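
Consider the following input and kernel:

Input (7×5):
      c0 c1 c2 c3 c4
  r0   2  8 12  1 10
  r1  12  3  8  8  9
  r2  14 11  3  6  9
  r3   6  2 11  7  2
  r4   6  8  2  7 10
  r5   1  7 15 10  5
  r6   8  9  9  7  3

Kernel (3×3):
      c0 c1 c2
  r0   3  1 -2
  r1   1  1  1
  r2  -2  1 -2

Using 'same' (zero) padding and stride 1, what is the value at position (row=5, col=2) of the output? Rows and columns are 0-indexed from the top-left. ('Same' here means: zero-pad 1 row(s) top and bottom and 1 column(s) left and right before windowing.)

21

The receptive field on the zero-padded input at this output position is [8 2 7 / 7 15 10 / 9 9 7]. Elementwise product with the kernel and sum: 8·3 + 2·1 + 7·-2 + 7·1 + 15·1 + 10·1 + 9·-2 + 9·1 + 7·-2.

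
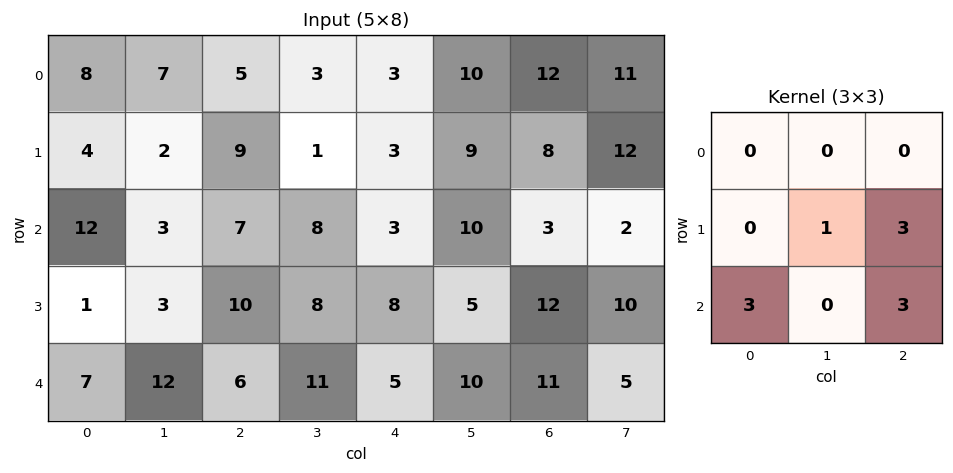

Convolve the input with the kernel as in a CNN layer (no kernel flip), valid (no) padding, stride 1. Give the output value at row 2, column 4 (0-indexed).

The receptive field on the input at this output position is [3 10 3 / 8 5 12 / 5 10 11]. Elementwise product with the kernel and sum: 5·1 + 12·3 + 5·3 + 11·3.

89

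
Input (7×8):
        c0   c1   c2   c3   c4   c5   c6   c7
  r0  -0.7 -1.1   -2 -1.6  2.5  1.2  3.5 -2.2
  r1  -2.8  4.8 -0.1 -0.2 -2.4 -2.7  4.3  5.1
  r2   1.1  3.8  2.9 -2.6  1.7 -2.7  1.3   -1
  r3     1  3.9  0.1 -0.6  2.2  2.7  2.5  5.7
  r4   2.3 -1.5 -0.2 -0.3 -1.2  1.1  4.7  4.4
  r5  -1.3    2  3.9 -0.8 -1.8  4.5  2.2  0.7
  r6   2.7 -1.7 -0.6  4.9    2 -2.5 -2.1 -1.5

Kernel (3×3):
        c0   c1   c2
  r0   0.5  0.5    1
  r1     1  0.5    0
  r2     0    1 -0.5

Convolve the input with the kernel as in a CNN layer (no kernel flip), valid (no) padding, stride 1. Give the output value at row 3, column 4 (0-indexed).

The receptive field on the input at this output position is [2.2 2.7 2.5 / -1.2 1.1 4.7 / -1.8 4.5 2.2]. Elementwise product with the kernel and sum: 2.2·0.5 + 2.7·0.5 + 2.5·1 + -1.2·1 + 1.1·0.5 + 4.5·1 + 2.2·-0.5.

7.7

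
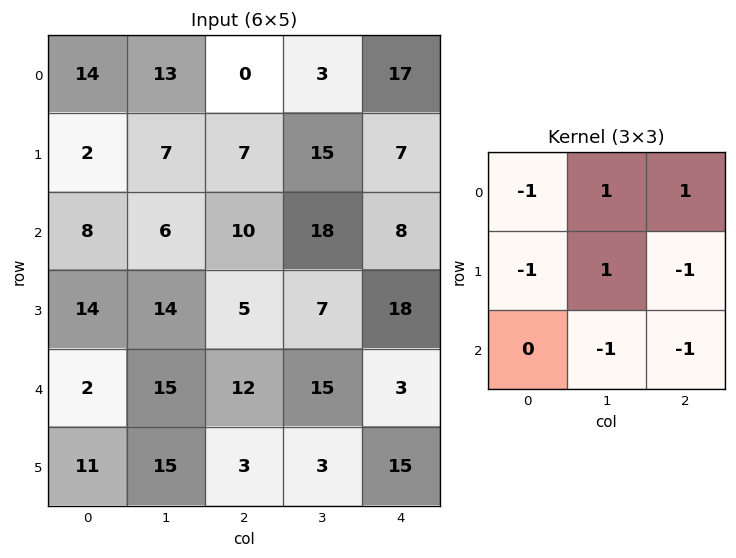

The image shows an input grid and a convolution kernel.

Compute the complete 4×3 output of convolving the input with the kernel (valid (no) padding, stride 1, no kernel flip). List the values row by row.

-19 -53 -5
-19 -11 -10
-24 -21 -18
-12 -26 2

Output[0,0]: The receptive field on the input at this output position is [14 13 0 / 2 7 7 / 8 6 10]. Elementwise product with the kernel and sum: 14·-1 + 13·1 + 0·1 + 2·-1 + 7·1 + 7·-1 + 6·-1 + 10·-1.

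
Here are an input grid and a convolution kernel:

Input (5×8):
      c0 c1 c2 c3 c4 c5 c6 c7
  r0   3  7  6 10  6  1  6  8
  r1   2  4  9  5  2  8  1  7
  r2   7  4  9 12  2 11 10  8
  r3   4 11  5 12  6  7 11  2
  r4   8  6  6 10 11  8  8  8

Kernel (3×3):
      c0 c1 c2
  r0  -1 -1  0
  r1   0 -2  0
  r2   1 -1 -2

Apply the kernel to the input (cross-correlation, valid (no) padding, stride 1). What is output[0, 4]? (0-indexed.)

-52

The receptive field on the input at this output position is [6 1 6 / 2 8 1 / 2 11 10]. Elementwise product with the kernel and sum: 6·-1 + 1·-1 + 8·-2 + 2·1 + 11·-1 + 10·-2.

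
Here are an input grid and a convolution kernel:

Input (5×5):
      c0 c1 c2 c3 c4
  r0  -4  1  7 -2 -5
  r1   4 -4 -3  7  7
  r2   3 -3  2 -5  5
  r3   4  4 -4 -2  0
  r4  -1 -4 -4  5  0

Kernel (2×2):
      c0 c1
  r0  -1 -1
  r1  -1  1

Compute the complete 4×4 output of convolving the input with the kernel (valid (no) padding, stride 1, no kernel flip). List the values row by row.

Output[0,0]: The receptive field on the input at this output position is [-4 1 / 4 -4]. Elementwise product with the kernel and sum: -4·-1 + 1·-1 + 4·-1 + -4·1.
Output[0,1]: The receptive field on the input at this output position is [1 7 / -4 -3]. Elementwise product with the kernel and sum: 1·-1 + 7·-1 + -4·-1 + -3·1.

-5 -7 5 7
-6 12 -11 -4
0 -7 5 2
-11 0 15 -3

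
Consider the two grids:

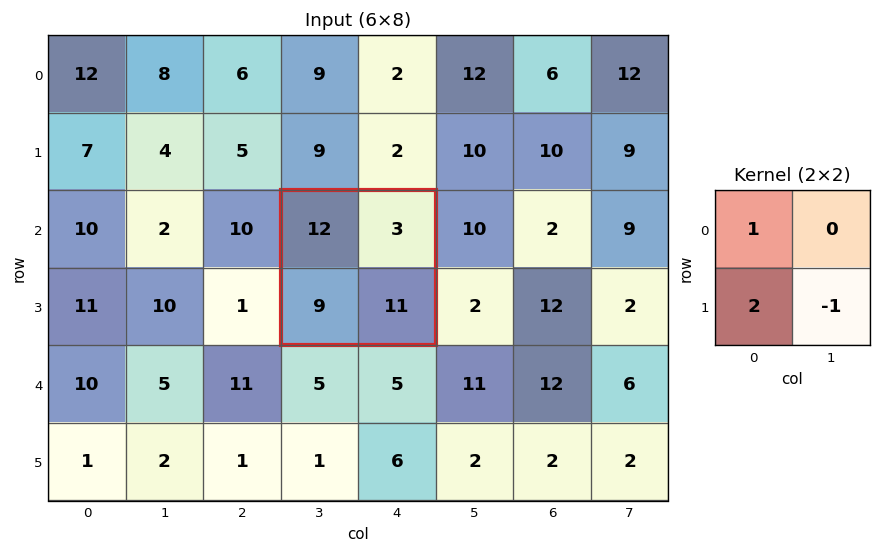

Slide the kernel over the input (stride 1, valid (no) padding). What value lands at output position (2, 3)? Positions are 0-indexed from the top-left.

19

The receptive field on the input at this output position is [12 3 / 9 11]. Elementwise product with the kernel and sum: 12·1 + 9·2 + 11·-1.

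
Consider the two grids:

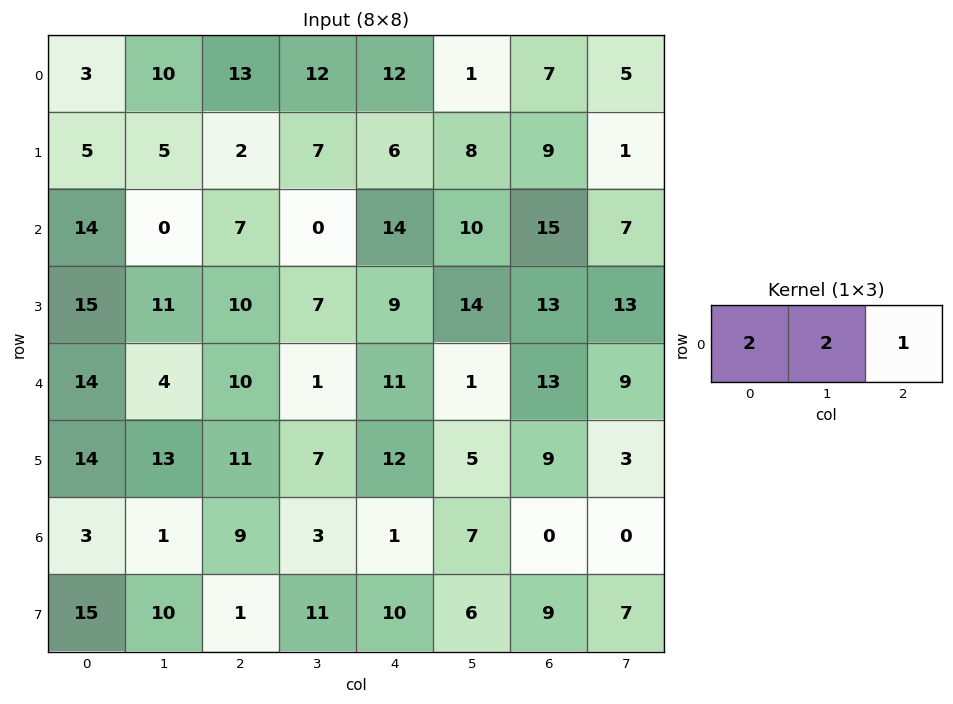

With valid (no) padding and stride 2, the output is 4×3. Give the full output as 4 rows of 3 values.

39 62 33
35 28 63
46 33 37
17 25 16

Output[0,0]: The receptive field on the input at this output position is [3 10 13]. Elementwise product with the kernel and sum: 3·2 + 10·2 + 13·1.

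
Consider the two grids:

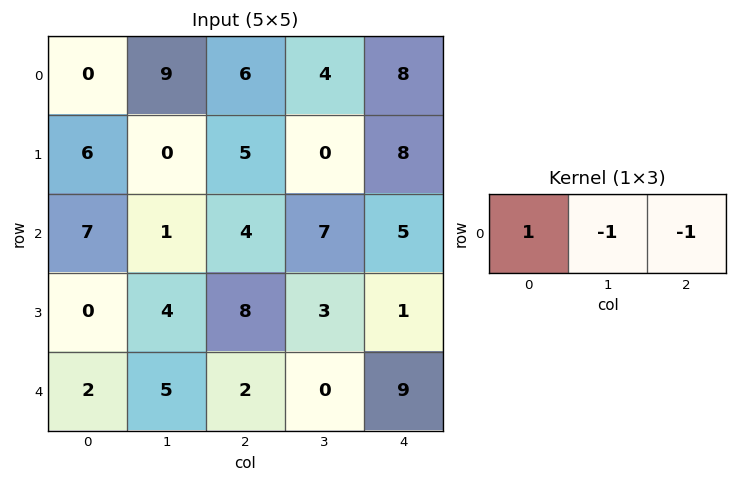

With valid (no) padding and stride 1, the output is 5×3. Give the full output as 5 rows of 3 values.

-15 -1 -6
1 -5 -3
2 -10 -8
-12 -7 4
-5 3 -7

Output[0,0]: The receptive field on the input at this output position is [0 9 6]. Elementwise product with the kernel and sum: 0·1 + 9·-1 + 6·-1.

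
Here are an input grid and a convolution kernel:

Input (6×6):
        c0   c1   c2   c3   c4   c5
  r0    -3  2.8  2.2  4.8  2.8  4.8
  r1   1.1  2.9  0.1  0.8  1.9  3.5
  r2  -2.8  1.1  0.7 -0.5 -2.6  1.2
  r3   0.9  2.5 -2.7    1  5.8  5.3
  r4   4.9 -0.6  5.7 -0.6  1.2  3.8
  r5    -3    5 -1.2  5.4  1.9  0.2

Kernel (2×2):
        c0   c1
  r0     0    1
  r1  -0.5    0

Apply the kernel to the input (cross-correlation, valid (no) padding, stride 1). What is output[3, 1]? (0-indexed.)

-2.4

The receptive field on the input at this output position is [2.5 -2.7 / -0.6 5.7]. Elementwise product with the kernel and sum: -2.7·1 + -0.6·-0.5.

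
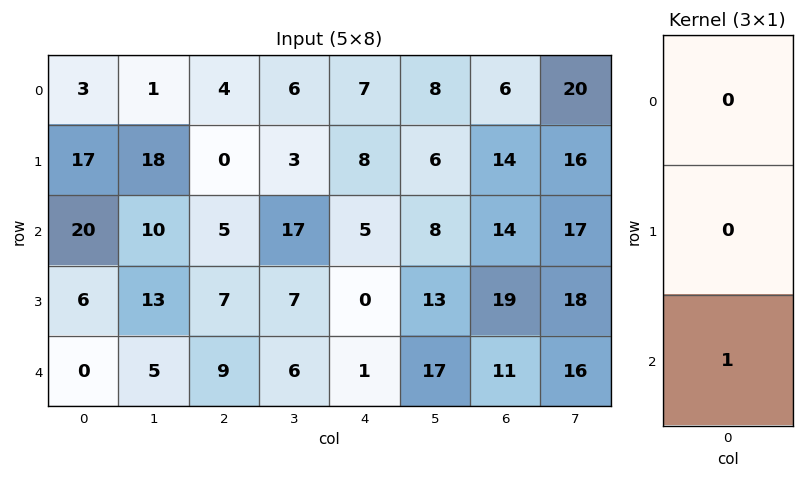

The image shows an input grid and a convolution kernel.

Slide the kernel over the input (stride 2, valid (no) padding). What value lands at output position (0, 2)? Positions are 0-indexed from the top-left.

The receptive field on the input at this output position is [7 / 8 / 5]. Elementwise product with the kernel and sum: 5·1.

5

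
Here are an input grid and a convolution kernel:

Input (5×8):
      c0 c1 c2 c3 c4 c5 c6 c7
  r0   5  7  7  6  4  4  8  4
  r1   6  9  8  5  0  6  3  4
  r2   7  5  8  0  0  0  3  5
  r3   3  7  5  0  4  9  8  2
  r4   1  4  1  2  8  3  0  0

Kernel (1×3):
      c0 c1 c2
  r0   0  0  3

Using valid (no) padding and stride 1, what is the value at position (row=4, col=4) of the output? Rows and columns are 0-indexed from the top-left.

0

The receptive field on the input at this output position is [8 3 0]. Elementwise product with the kernel and sum: 0·3.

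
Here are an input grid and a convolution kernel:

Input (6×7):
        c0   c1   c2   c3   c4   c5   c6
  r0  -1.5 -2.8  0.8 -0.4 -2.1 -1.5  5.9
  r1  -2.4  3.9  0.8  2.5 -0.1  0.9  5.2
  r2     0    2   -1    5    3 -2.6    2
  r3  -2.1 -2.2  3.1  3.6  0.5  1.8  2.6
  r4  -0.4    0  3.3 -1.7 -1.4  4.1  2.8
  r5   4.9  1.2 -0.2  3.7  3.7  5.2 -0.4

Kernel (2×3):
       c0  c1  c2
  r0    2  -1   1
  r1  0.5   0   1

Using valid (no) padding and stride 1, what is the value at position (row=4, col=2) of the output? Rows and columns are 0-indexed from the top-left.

The receptive field on the input at this output position is [3.3 -1.7 -1.4 / -0.2 3.7 3.7]. Elementwise product with the kernel and sum: 3.3·2 + -1.7·-1 + -1.4·1 + -0.2·0.5 + 3.7·1.

10.5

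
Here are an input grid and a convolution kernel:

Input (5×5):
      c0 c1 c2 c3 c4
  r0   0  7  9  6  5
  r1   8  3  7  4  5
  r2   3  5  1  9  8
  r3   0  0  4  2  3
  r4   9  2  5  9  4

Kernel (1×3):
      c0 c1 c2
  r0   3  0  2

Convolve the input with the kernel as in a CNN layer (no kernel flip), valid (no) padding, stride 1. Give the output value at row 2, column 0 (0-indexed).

11

The receptive field on the input at this output position is [3 5 1]. Elementwise product with the kernel and sum: 3·3 + 1·2.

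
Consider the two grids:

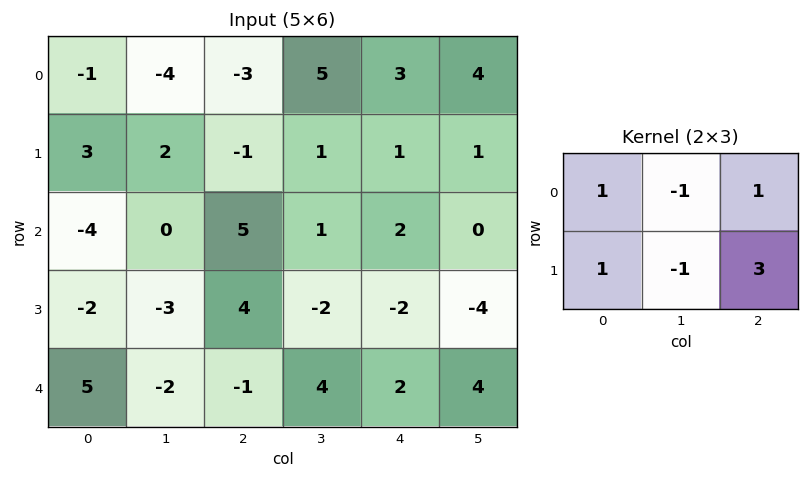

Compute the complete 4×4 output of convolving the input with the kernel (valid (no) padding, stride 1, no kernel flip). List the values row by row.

Output[0,0]: The receptive field on the input at this output position is [-1 -4 -3 / 3 2 -1]. Elementwise product with the kernel and sum: -1·1 + -4·-1 + -3·1 + 3·1 + 2·-1 + -1·3.
Output[0,1]: The receptive field on the input at this output position is [-4 -3 5 / 2 -1 1]. Elementwise product with the kernel and sum: -4·1 + -3·-1 + 5·1 + 2·1 + -1·-1 + 1·3.

-2 10 -4 9
11 2 9 0
14 -17 6 -13
9 2 5 10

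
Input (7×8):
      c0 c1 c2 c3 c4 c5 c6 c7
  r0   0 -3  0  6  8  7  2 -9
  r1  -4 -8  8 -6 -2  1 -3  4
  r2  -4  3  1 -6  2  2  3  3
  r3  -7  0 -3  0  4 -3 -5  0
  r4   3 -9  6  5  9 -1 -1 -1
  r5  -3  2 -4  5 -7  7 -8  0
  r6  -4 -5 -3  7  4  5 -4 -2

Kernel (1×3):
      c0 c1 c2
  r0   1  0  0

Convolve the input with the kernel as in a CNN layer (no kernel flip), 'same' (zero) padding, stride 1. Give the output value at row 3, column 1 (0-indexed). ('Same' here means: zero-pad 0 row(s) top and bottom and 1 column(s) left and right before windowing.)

The receptive field on the zero-padded input at this output position is [-7 0 -3]. Elementwise product with the kernel and sum: -7·1.

-7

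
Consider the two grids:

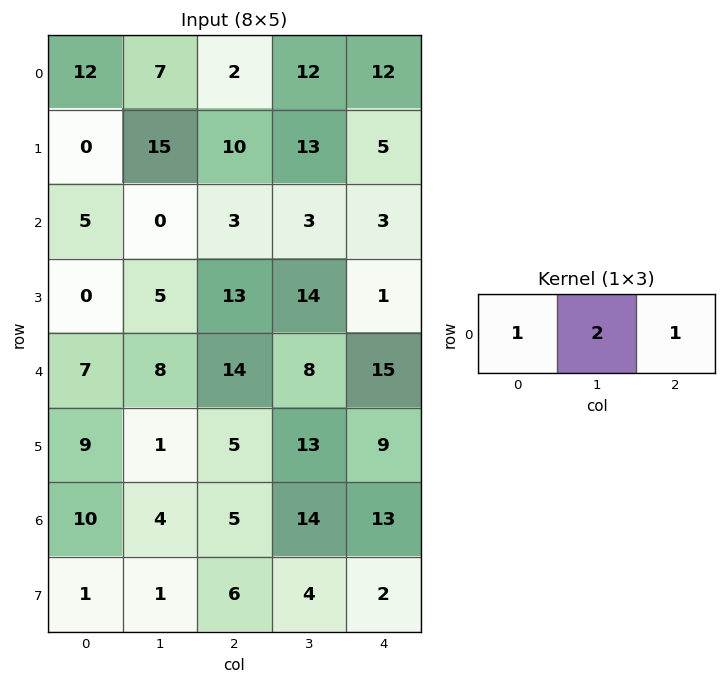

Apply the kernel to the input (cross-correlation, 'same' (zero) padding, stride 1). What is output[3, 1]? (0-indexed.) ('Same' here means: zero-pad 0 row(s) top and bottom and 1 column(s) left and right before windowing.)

23

The receptive field on the zero-padded input at this output position is [0 5 13]. Elementwise product with the kernel and sum: 0·1 + 5·2 + 13·1.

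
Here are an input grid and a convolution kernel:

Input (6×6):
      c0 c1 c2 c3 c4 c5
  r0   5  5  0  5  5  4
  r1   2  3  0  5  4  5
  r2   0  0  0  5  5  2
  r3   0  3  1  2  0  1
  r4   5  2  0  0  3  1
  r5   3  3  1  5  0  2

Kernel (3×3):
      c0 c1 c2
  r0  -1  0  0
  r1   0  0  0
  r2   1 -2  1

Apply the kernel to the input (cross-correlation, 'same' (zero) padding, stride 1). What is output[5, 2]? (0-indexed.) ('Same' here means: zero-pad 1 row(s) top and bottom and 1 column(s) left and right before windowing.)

-2

The receptive field on the zero-padded input at this output position is [2 0 0 / 3 1 5 / 0 0 0]. Elementwise product with the kernel and sum: 2·-1 + 0·1 + 0·-2 + 0·1.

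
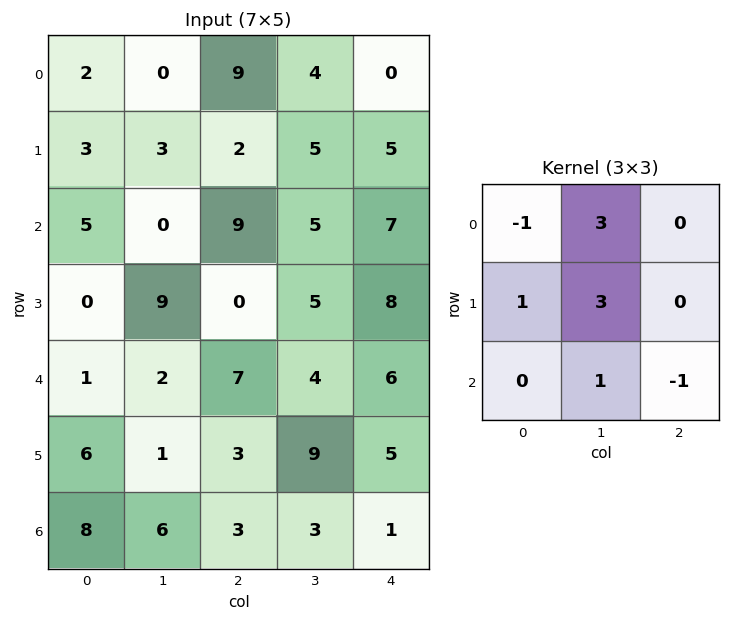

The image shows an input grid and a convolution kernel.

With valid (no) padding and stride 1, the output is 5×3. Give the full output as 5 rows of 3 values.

Output[0,0]: The receptive field on the input at this output position is [2 0 9 / 3 3 2 / 5 0 9]. Elementwise product with the kernel and sum: 2·-1 + 0·3 + 3·1 + 3·3 + 0·1 + 9·-1.

1 40 18
20 25 34
17 39 19
32 8 38
17 29 37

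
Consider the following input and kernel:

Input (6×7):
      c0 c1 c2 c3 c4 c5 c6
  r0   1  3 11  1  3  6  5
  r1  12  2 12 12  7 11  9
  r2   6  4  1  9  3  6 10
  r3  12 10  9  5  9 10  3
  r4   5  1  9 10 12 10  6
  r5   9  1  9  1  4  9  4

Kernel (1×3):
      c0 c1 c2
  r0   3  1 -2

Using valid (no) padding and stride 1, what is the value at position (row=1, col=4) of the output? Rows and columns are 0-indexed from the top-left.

14

The receptive field on the input at this output position is [7 11 9]. Elementwise product with the kernel and sum: 7·3 + 11·1 + 9·-2.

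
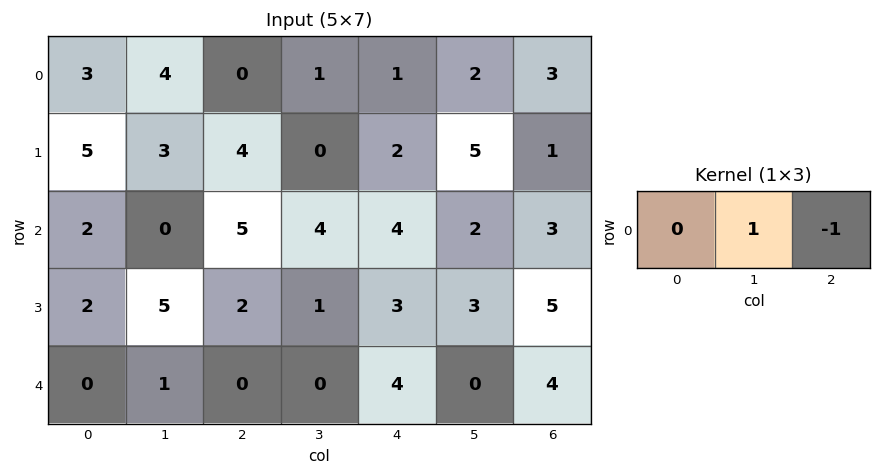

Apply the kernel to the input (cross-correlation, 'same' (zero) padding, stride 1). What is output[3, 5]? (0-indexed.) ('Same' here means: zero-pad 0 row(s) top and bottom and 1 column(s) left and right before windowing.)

The receptive field on the zero-padded input at this output position is [3 3 5]. Elementwise product with the kernel and sum: 3·1 + 5·-1.

-2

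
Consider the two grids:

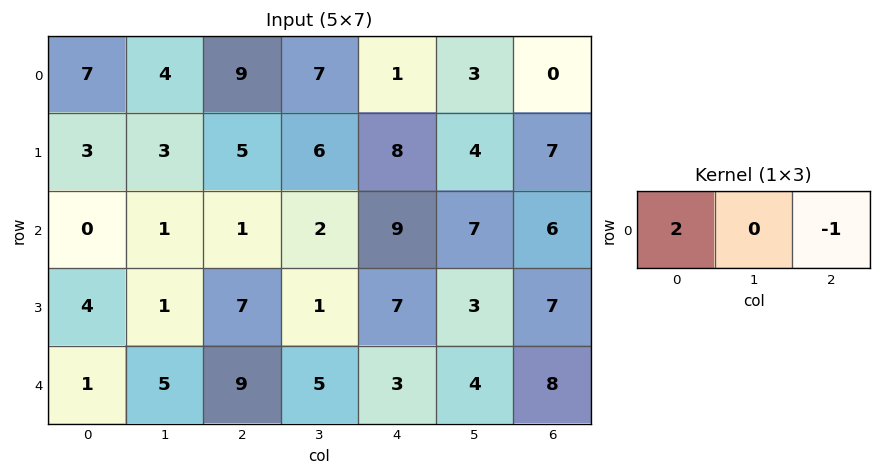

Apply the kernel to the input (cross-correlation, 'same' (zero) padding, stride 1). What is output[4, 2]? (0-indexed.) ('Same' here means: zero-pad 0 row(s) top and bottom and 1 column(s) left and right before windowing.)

The receptive field on the zero-padded input at this output position is [5 9 5]. Elementwise product with the kernel and sum: 5·2 + 5·-1.

5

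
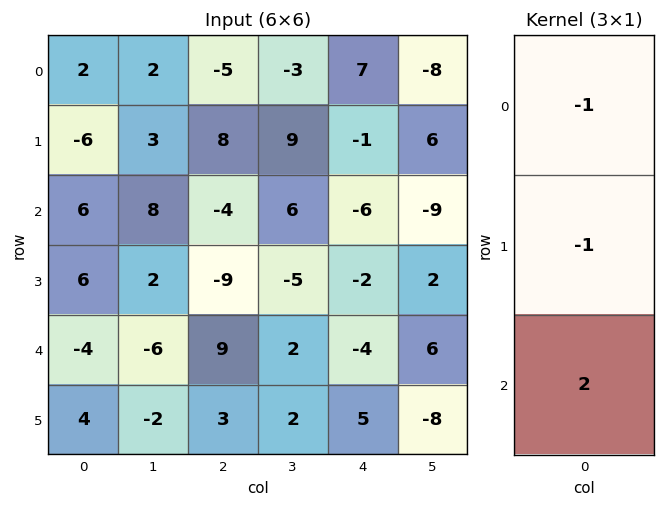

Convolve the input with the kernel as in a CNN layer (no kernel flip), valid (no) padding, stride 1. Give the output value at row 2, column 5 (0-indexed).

The receptive field on the input at this output position is [-9 / 2 / 6]. Elementwise product with the kernel and sum: -9·-1 + 2·-1 + 6·2.

19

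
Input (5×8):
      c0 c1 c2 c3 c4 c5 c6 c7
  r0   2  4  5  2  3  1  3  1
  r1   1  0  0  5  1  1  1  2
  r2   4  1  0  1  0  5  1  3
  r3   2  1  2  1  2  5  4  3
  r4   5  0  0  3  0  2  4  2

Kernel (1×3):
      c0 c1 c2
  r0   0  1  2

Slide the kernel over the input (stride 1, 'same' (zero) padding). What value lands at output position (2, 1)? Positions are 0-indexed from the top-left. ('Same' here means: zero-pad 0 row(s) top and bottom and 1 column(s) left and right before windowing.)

The receptive field on the zero-padded input at this output position is [4 1 0]. Elementwise product with the kernel and sum: 1·1 + 0·2.

1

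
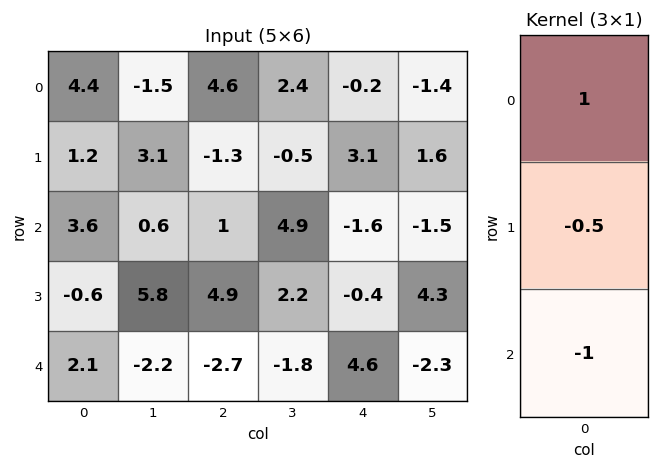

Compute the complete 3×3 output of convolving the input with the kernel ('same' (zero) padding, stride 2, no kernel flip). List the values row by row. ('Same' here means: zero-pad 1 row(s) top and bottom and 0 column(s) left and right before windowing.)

-3.4 -1 -3
-0 -6.7 4.3
-1.65 6.25 -2.7

Output[0,0]: The receptive field on the zero-padded input at this output position is [0 / 4.4 / 1.2]. Elementwise product with the kernel and sum: 0·1 + 4.4·-0.5 + 1.2·-1.
Output[0,1]: The receptive field on the zero-padded input at this output position is [0 / 4.6 / -1.3]. Elementwise product with the kernel and sum: 0·1 + 4.6·-0.5 + -1.3·-1.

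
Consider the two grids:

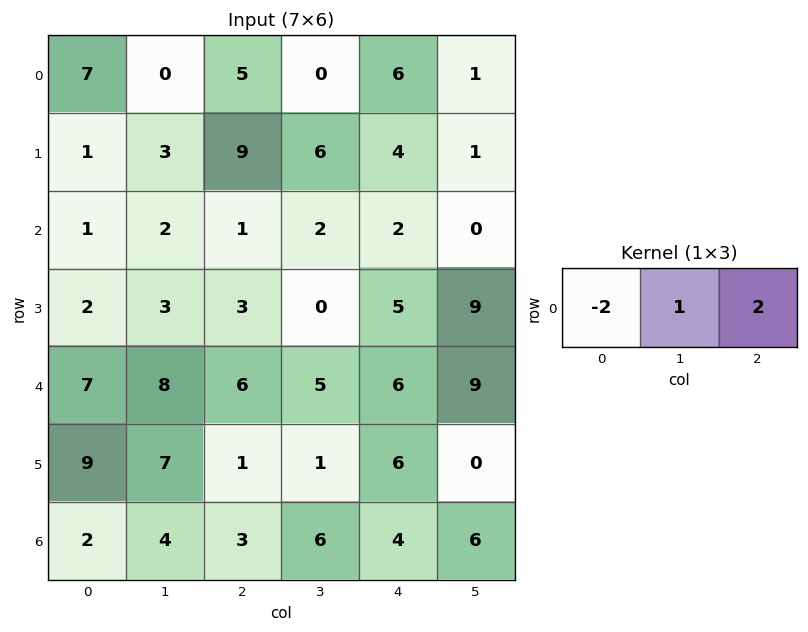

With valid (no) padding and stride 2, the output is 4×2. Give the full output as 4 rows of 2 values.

Output[0,0]: The receptive field on the input at this output position is [7 0 5]. Elementwise product with the kernel and sum: 7·-2 + 0·1 + 5·2.

-4 2
2 4
6 5
6 8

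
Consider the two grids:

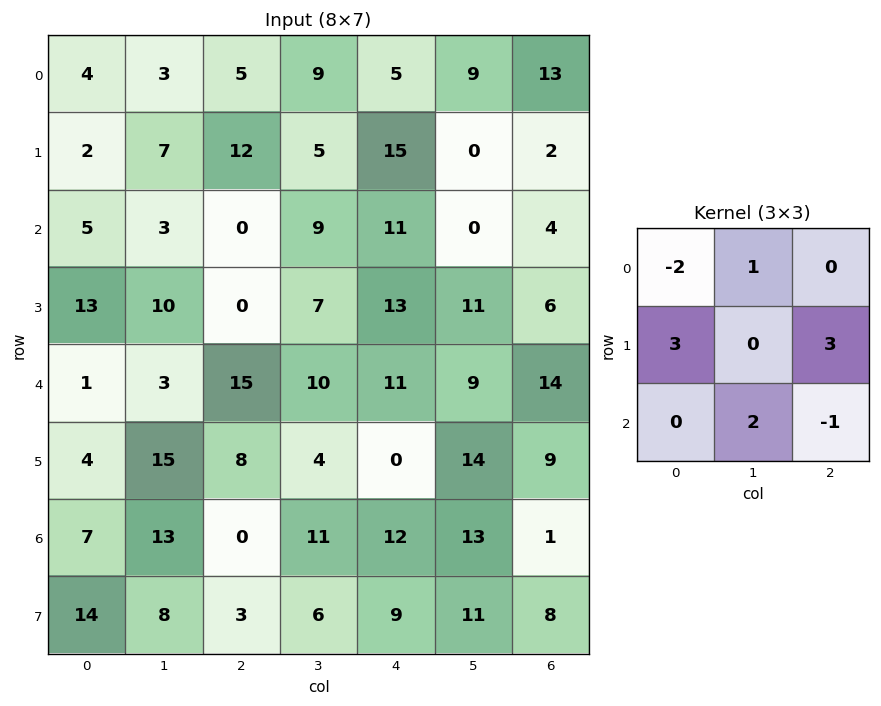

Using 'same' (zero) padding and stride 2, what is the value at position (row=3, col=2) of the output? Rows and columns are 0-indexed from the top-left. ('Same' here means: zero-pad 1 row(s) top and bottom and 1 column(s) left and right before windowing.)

The receptive field on the zero-padded input at this output position is [4 0 14 / 11 12 13 / 6 9 11]. Elementwise product with the kernel and sum: 4·-2 + 0·1 + 11·3 + 13·3 + 9·2 + 11·-1.

71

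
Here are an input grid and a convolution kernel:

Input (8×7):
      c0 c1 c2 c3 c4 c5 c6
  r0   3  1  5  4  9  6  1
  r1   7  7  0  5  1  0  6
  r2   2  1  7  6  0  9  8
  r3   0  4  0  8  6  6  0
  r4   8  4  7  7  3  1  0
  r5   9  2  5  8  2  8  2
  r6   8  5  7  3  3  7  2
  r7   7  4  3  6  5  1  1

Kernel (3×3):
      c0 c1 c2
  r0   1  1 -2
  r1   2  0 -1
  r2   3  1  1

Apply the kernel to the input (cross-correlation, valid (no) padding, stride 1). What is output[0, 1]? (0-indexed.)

23

The receptive field on the input at this output position is [1 5 4 / 7 0 5 / 1 7 6]. Elementwise product with the kernel and sum: 1·1 + 5·1 + 4·-2 + 7·2 + 5·-1 + 1·3 + 7·1 + 6·1.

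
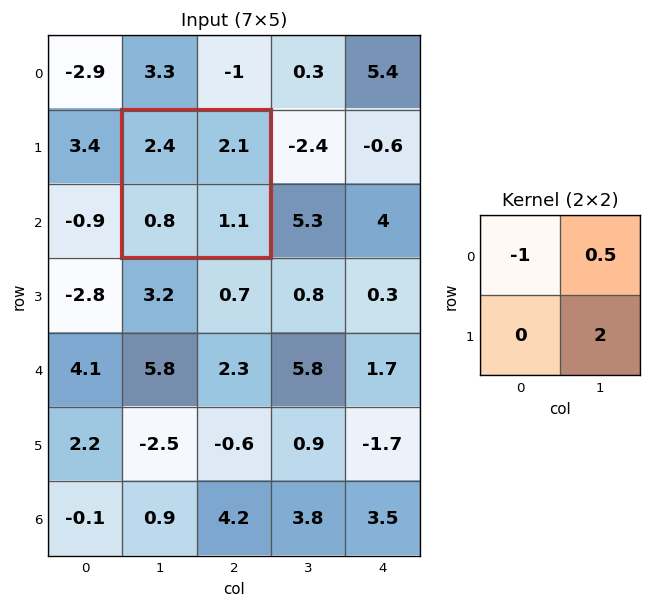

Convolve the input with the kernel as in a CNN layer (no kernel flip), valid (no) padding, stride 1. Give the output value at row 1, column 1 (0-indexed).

The receptive field on the input at this output position is [2.4 2.1 / 0.8 1.1]. Elementwise product with the kernel and sum: 2.4·-1 + 2.1·0.5 + 1.1·2.

0.85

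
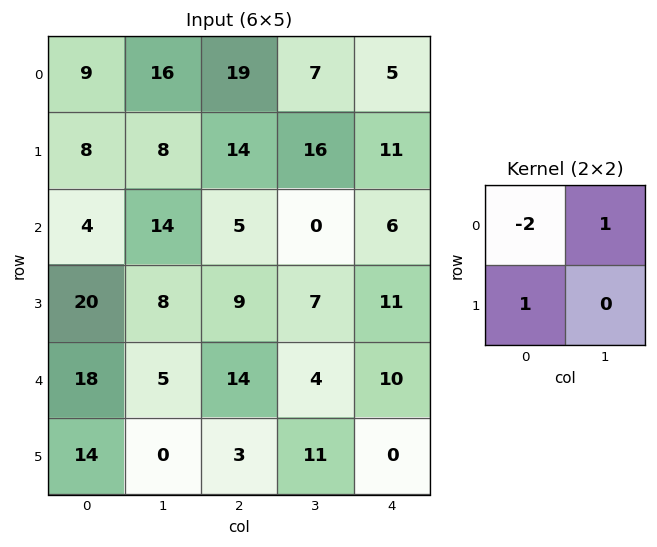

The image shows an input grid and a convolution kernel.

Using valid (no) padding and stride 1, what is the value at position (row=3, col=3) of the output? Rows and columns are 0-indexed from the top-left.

1

The receptive field on the input at this output position is [7 11 / 4 10]. Elementwise product with the kernel and sum: 7·-2 + 11·1 + 4·1.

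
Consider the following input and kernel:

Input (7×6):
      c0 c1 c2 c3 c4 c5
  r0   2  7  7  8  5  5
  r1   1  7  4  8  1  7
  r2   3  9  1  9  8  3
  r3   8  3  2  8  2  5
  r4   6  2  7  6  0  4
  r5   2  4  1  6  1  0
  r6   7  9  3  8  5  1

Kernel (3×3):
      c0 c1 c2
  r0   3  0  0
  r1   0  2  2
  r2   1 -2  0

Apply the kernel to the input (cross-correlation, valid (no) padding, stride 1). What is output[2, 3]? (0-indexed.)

47

The receptive field on the input at this output position is [9 8 3 / 8 2 5 / 6 0 4]. Elementwise product with the kernel and sum: 9·3 + 2·2 + 5·2 + 6·1 + 0·-2.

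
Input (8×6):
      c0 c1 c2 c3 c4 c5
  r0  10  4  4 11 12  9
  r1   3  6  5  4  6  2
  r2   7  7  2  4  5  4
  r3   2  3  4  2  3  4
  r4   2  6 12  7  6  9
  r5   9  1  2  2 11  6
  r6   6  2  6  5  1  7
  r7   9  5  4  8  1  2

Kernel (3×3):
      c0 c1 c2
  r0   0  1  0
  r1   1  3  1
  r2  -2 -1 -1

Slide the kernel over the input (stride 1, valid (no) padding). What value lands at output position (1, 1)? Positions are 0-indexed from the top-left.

10

The receptive field on the input at this output position is [6 5 4 / 7 2 4 / 3 4 2]. Elementwise product with the kernel and sum: 5·1 + 7·1 + 2·3 + 4·1 + 3·-2 + 4·-1 + 2·-1.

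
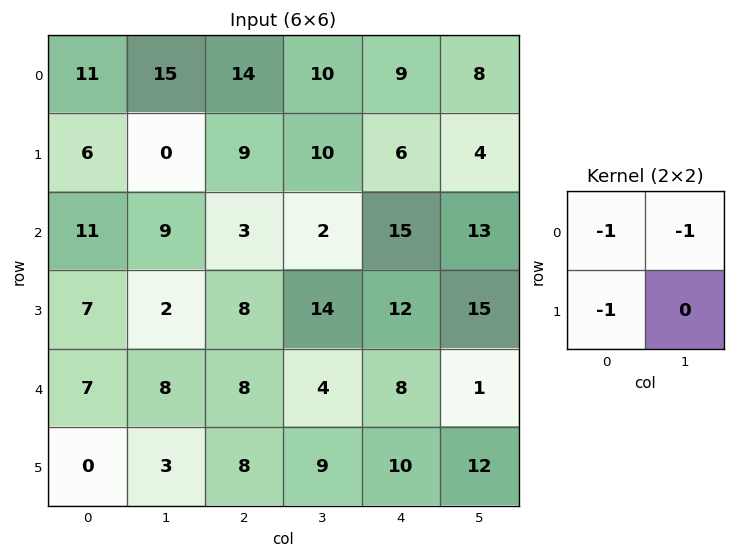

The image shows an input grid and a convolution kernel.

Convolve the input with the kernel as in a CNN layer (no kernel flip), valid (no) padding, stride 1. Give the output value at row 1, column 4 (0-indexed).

The receptive field on the input at this output position is [6 4 / 15 13]. Elementwise product with the kernel and sum: 6·-1 + 4·-1 + 15·-1.

-25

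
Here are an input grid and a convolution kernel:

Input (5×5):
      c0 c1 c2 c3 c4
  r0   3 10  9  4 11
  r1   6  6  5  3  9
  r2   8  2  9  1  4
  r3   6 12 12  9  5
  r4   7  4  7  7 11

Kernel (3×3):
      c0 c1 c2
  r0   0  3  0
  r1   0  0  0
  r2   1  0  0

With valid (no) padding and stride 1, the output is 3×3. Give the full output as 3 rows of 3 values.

38 29 21
24 27 21
13 31 10

Output[0,0]: The receptive field on the input at this output position is [3 10 9 / 6 6 5 / 8 2 9]. Elementwise product with the kernel and sum: 10·3 + 8·1.
Output[0,1]: The receptive field on the input at this output position is [10 9 4 / 6 5 3 / 2 9 1]. Elementwise product with the kernel and sum: 9·3 + 2·1.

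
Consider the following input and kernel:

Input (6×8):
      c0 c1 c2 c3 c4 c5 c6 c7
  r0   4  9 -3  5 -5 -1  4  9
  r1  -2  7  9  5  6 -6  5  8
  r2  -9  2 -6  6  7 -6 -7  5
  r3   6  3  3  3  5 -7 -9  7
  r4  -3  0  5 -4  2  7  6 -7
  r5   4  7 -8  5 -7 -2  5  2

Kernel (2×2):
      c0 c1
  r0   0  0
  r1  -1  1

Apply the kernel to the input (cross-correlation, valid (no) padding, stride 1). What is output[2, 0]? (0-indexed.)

The receptive field on the input at this output position is [-9 2 / 6 3]. Elementwise product with the kernel and sum: 6·-1 + 3·1.

-3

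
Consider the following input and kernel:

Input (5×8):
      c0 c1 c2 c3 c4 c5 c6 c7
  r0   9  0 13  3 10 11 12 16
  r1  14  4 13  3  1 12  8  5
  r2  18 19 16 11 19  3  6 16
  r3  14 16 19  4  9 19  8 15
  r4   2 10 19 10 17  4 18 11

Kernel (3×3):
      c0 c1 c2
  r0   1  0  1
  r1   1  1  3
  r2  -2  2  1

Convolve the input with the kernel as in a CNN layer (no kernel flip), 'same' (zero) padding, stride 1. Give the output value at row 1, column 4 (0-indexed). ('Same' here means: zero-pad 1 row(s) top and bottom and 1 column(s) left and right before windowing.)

The receptive field on the zero-padded input at this output position is [3 10 11 / 3 1 12 / 11 19 3]. Elementwise product with the kernel and sum: 3·1 + 11·1 + 3·1 + 1·1 + 12·3 + 11·-2 + 19·2 + 3·1.

73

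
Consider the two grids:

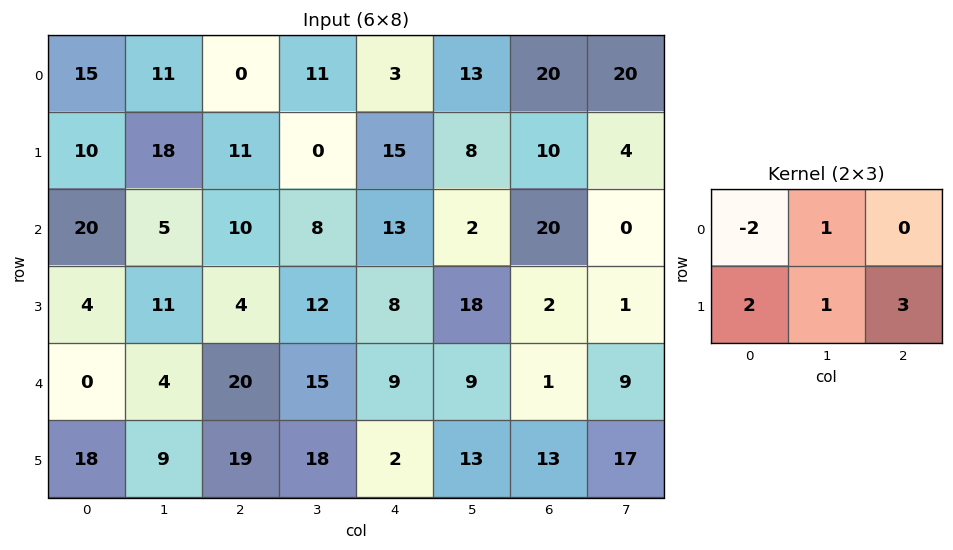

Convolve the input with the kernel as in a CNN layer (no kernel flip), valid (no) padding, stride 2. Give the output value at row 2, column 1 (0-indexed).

37

The receptive field on the input at this output position is [20 15 9 / 19 18 2]. Elementwise product with the kernel and sum: 20·-2 + 15·1 + 19·2 + 18·1 + 2·3.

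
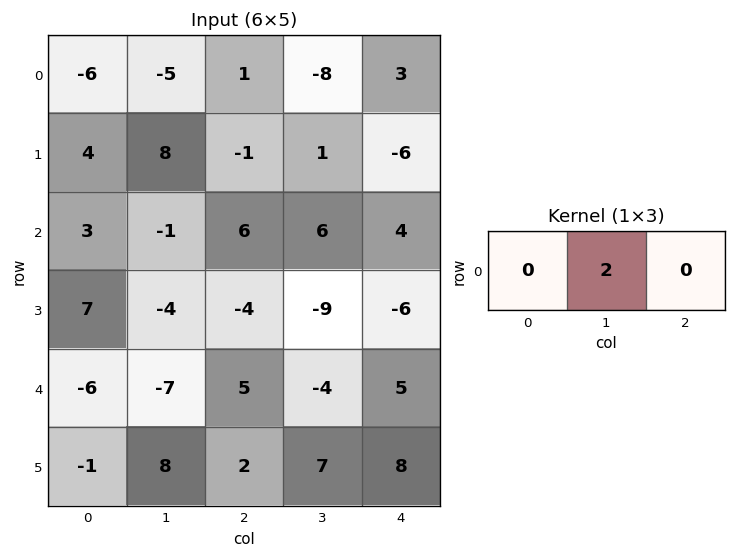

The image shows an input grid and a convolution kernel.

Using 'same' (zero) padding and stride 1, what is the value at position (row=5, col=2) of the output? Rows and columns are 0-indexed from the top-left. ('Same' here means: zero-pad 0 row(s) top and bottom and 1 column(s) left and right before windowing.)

The receptive field on the zero-padded input at this output position is [8 2 7]. Elementwise product with the kernel and sum: 2·2.

4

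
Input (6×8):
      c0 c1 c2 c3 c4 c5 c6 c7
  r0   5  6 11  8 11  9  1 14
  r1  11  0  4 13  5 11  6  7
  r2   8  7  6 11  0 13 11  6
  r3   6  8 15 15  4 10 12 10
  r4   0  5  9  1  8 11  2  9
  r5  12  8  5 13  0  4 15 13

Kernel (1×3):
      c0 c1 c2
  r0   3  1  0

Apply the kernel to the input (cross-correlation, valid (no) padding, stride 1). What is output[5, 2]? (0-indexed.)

The receptive field on the input at this output position is [5 13 0]. Elementwise product with the kernel and sum: 5·3 + 13·1.

28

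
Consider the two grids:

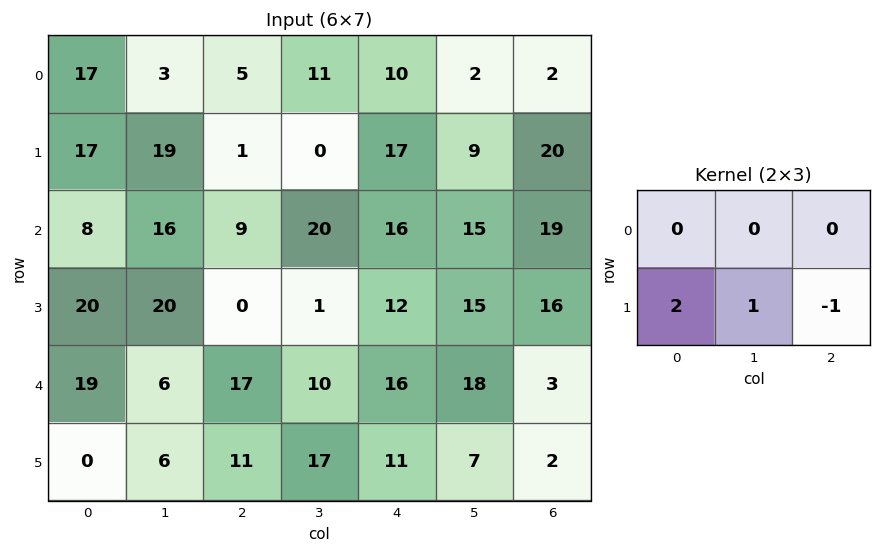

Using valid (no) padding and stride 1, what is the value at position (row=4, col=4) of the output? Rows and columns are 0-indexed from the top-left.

The receptive field on the input at this output position is [16 18 3 / 11 7 2]. Elementwise product with the kernel and sum: 11·2 + 7·1 + 2·-1.

27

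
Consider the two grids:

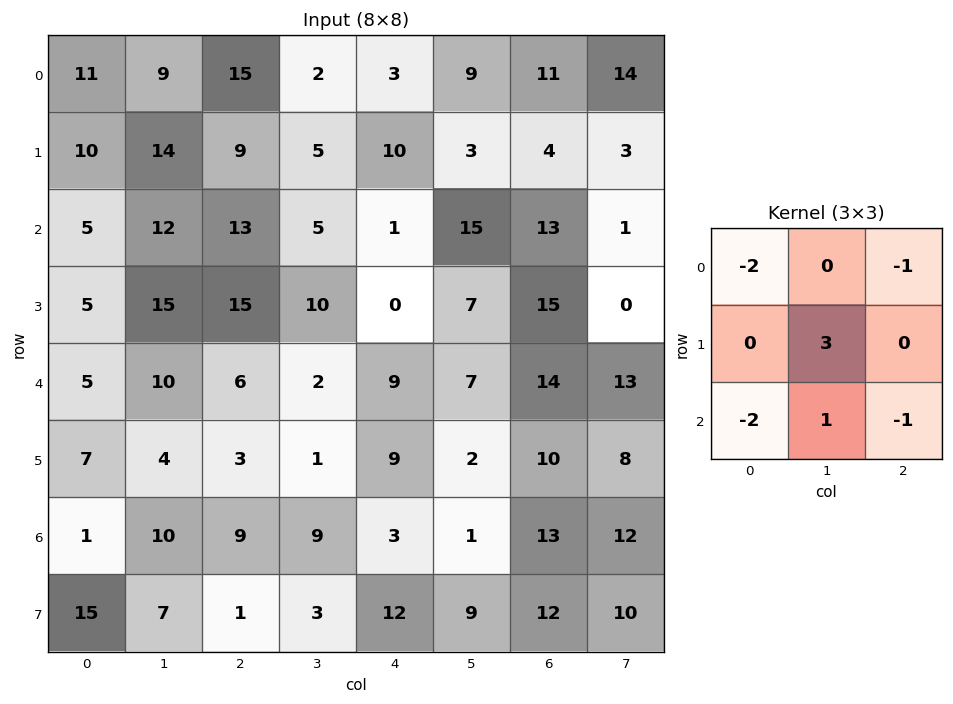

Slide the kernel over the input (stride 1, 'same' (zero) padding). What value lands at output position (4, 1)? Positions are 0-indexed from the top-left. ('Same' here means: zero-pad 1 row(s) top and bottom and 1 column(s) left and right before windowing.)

-8

The receptive field on the zero-padded input at this output position is [5 15 15 / 5 10 6 / 7 4 3]. Elementwise product with the kernel and sum: 5·-2 + 15·-1 + 10·3 + 7·-2 + 4·1 + 3·-1.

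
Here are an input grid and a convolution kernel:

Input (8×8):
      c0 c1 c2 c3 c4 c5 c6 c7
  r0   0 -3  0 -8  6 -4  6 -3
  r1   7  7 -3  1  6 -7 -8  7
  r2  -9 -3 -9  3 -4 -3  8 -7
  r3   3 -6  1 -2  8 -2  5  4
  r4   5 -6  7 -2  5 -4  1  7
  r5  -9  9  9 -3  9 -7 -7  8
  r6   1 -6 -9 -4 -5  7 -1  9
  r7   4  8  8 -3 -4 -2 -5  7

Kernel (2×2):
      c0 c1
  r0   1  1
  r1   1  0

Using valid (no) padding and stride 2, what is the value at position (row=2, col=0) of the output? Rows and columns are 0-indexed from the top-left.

-10

The receptive field on the input at this output position is [5 -6 / -9 9]. Elementwise product with the kernel and sum: 5·1 + -6·1 + -9·1.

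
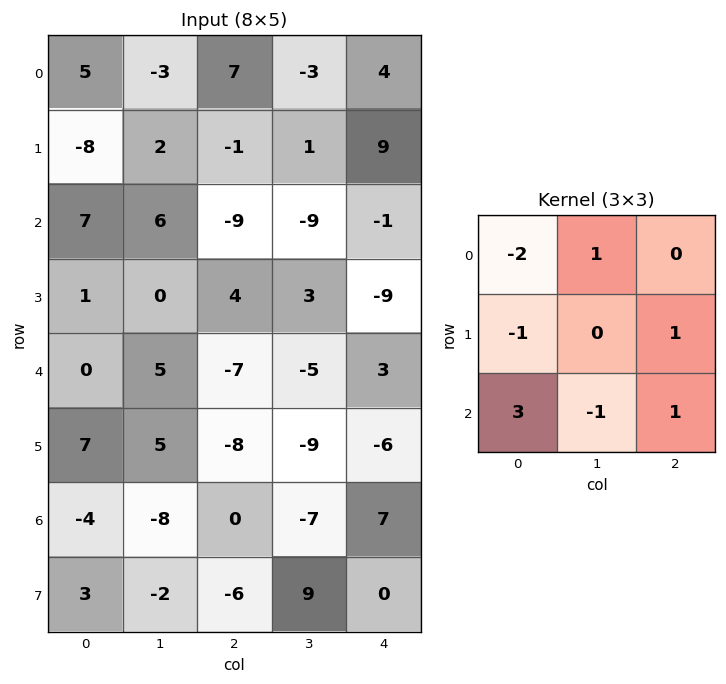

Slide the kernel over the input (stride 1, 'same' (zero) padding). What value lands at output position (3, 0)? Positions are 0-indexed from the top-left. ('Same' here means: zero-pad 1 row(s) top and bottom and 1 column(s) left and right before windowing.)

The receptive field on the zero-padded input at this output position is [0 7 6 / 0 1 0 / 0 0 5]. Elementwise product with the kernel and sum: 0·-2 + 7·1 + 0·-1 + 0·1 + 0·3 + 0·-1 + 5·1.

12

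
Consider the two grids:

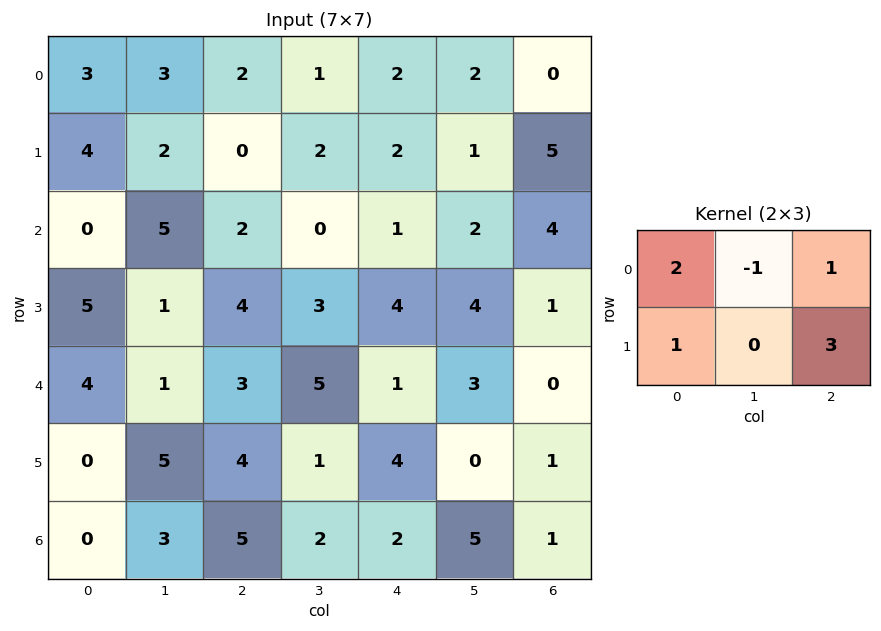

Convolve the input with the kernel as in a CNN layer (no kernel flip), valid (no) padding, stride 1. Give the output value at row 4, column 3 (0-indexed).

The receptive field on the input at this output position is [5 1 3 / 1 4 0]. Elementwise product with the kernel and sum: 5·2 + 1·-1 + 3·1 + 1·1 + 0·3.

13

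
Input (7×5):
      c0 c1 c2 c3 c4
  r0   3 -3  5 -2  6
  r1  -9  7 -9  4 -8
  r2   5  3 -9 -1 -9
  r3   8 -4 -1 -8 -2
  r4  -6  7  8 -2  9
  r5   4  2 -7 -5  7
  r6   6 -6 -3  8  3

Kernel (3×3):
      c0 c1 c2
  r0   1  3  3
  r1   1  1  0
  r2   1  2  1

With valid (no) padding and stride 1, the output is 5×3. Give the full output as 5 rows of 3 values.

9 -12 -8
-8 -28 -50
7 -11 -35
-5 -33 -35
36 16 33

Output[0,0]: The receptive field on the input at this output position is [3 -3 5 / -9 7 -9 / 5 3 -9]. Elementwise product with the kernel and sum: 3·1 + -3·3 + 5·3 + -9·1 + 7·1 + 5·1 + 3·2 + -9·1.
Output[0,1]: The receptive field on the input at this output position is [-3 5 -2 / 7 -9 4 / 3 -9 -1]. Elementwise product with the kernel and sum: -3·1 + 5·3 + -2·3 + 7·1 + -9·1 + 3·1 + -9·2 + -1·1.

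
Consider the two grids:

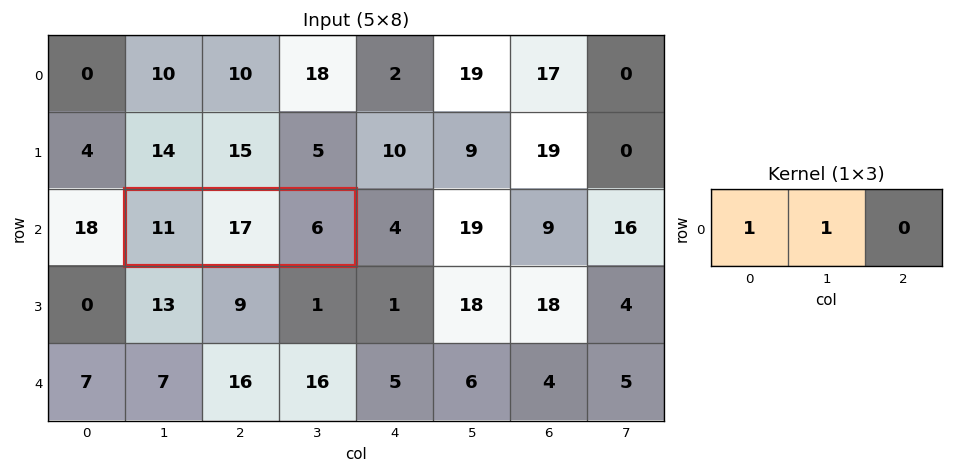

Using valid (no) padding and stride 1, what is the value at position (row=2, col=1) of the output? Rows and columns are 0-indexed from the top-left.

28

The receptive field on the input at this output position is [11 17 6]. Elementwise product with the kernel and sum: 11·1 + 17·1.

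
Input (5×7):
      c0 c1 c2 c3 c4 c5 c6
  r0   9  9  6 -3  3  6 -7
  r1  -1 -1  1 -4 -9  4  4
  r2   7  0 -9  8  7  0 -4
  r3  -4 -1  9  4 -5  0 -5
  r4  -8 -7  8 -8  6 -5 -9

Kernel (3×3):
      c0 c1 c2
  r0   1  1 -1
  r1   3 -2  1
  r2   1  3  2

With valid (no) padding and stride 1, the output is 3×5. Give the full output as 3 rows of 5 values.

1 -2 31 33 -16
20 64 -19 -18 -7
2 -33 2 37 -36

Output[0,0]: The receptive field on the input at this output position is [9 9 6 / -1 -1 1 / 7 0 -9]. Elementwise product with the kernel and sum: 9·1 + 9·1 + 6·-1 + -1·3 + -1·-2 + 1·1 + 7·1 + 0·3 + -9·2.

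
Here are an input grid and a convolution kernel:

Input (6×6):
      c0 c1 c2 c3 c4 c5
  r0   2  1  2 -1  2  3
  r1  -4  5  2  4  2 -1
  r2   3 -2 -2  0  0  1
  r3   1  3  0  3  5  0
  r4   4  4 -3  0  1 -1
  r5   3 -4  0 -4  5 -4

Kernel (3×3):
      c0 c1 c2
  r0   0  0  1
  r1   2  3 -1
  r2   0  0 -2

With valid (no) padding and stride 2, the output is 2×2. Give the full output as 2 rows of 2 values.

11 16
15 2

Output[0,0]: The receptive field on the input at this output position is [2 1 2 / -4 5 2 / 3 -2 -2]. Elementwise product with the kernel and sum: 2·1 + -4·2 + 5·3 + 2·-1 + -2·-2.
Output[0,1]: The receptive field on the input at this output position is [2 -1 2 / 2 4 2 / -2 0 0]. Elementwise product with the kernel and sum: 2·1 + 2·2 + 4·3 + 2·-1 + 0·-2.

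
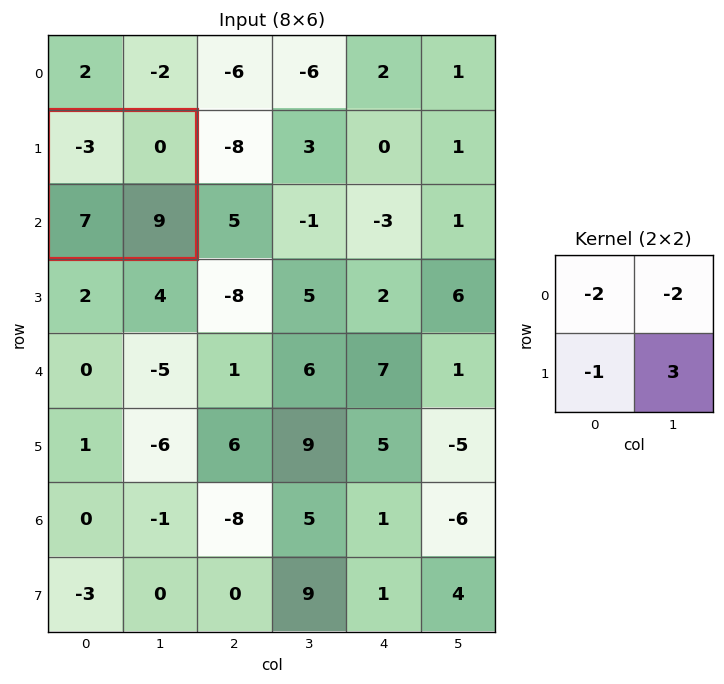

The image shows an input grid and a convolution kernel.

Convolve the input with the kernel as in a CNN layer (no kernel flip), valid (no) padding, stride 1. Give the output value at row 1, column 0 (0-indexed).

The receptive field on the input at this output position is [-3 0 / 7 9]. Elementwise product with the kernel and sum: -3·-2 + 0·-2 + 7·-1 + 9·3.

26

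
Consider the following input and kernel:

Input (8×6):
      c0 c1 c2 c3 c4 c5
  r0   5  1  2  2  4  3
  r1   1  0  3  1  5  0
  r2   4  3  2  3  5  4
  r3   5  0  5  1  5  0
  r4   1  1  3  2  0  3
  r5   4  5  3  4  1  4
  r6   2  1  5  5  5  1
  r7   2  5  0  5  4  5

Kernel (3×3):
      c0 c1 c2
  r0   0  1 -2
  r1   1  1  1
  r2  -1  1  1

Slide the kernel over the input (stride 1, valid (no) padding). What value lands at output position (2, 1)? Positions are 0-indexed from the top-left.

6

The receptive field on the input at this output position is [3 2 3 / 0 5 1 / 1 3 2]. Elementwise product with the kernel and sum: 2·1 + 3·-2 + 0·1 + 5·1 + 1·1 + 1·-1 + 3·1 + 2·1.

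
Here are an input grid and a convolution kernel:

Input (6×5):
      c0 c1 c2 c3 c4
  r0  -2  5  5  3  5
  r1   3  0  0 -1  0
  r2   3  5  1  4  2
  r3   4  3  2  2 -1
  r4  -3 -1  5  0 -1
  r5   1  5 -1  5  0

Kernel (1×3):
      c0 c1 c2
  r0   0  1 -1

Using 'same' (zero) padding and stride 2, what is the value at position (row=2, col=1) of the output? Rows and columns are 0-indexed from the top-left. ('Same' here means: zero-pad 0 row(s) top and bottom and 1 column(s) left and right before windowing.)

5

The receptive field on the zero-padded input at this output position is [-1 5 0]. Elementwise product with the kernel and sum: 5·1 + 0·-1.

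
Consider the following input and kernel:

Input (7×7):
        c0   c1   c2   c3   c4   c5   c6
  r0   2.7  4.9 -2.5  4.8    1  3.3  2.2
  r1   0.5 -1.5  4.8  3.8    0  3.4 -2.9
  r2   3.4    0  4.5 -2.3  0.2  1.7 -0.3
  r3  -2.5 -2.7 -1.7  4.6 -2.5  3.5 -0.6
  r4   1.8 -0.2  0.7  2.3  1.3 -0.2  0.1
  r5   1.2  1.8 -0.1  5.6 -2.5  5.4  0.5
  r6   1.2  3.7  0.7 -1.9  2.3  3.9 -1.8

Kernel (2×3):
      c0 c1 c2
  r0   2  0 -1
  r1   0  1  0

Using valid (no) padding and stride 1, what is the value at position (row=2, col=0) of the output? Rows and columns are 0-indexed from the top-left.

The receptive field on the input at this output position is [3.4 0 4.5 / -2.5 -2.7 -1.7]. Elementwise product with the kernel and sum: 3.4·2 + 4.5·-1 + -2.7·1.

-0.4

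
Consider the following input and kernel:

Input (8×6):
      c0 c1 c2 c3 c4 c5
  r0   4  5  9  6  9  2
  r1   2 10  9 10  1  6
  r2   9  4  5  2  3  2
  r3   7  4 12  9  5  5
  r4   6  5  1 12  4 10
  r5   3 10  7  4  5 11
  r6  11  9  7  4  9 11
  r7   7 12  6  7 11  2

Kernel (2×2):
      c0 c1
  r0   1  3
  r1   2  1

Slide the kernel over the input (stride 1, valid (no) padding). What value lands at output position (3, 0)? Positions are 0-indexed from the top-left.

36

The receptive field on the input at this output position is [7 4 / 6 5]. Elementwise product with the kernel and sum: 7·1 + 4·3 + 6·2 + 5·1.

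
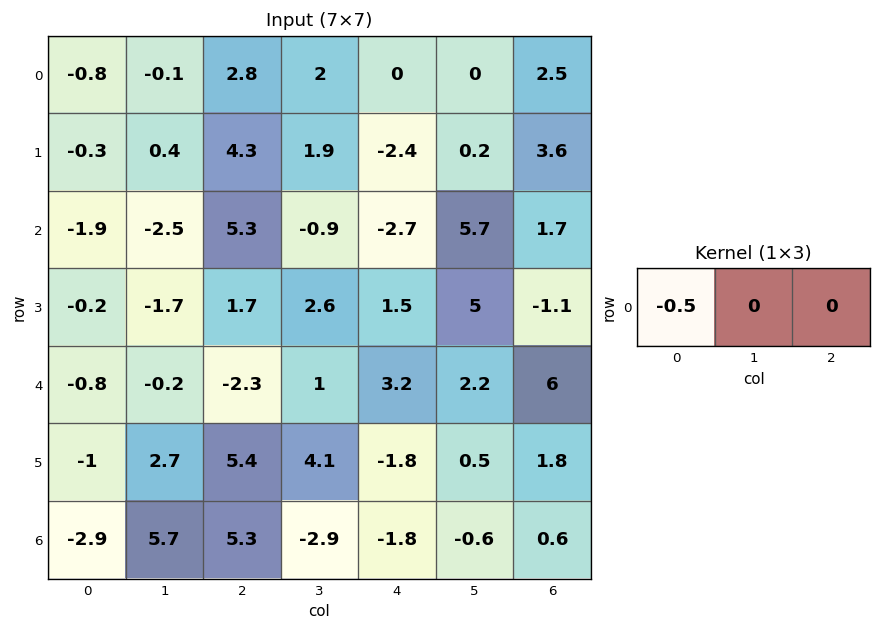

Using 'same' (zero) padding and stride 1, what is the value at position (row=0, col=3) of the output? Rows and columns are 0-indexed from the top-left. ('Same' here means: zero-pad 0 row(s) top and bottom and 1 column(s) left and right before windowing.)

-1.4

The receptive field on the zero-padded input at this output position is [2.8 2 0]. Elementwise product with the kernel and sum: 2.8·-0.5.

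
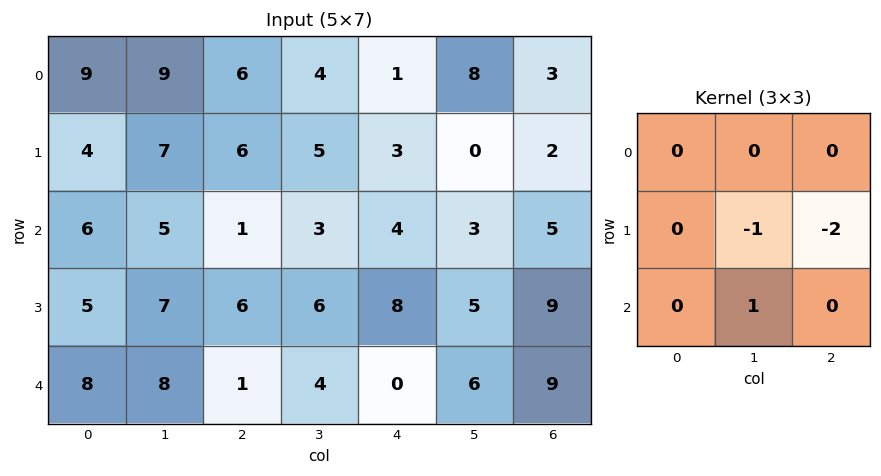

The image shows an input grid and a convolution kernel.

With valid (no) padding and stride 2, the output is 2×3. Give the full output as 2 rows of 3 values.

-14 -8 -1
-11 -18 -17

Output[0,0]: The receptive field on the input at this output position is [9 9 6 / 4 7 6 / 6 5 1]. Elementwise product with the kernel and sum: 7·-1 + 6·-2 + 5·1.
Output[0,1]: The receptive field on the input at this output position is [6 4 1 / 6 5 3 / 1 3 4]. Elementwise product with the kernel and sum: 5·-1 + 3·-2 + 3·1.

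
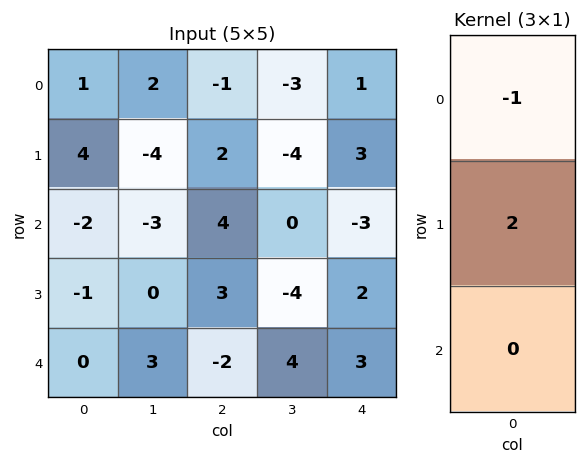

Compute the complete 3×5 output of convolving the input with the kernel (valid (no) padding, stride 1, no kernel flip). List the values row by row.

Output[0,0]: The receptive field on the input at this output position is [1 / 4 / -2]. Elementwise product with the kernel and sum: 1·-1 + 4·2.

7 -10 5 -5 5
-8 -2 6 4 -9
0 3 2 -8 7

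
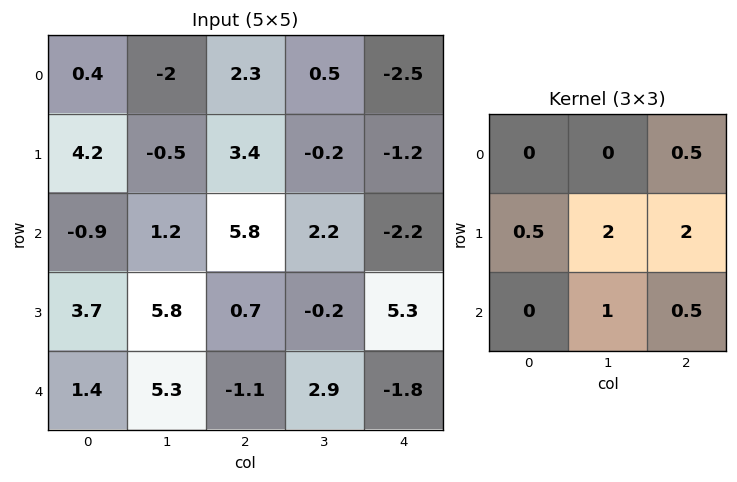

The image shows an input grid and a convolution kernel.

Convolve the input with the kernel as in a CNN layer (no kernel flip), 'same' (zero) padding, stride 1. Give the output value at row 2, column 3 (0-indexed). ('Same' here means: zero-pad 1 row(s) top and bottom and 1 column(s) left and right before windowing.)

4.75

The receptive field on the zero-padded input at this output position is [3.4 -0.2 -1.2 / 5.8 2.2 -2.2 / 0.7 -0.2 5.3]. Elementwise product with the kernel and sum: -1.2·0.5 + 5.8·0.5 + 2.2·2 + -2.2·2 + -0.2·1 + 5.3·0.5.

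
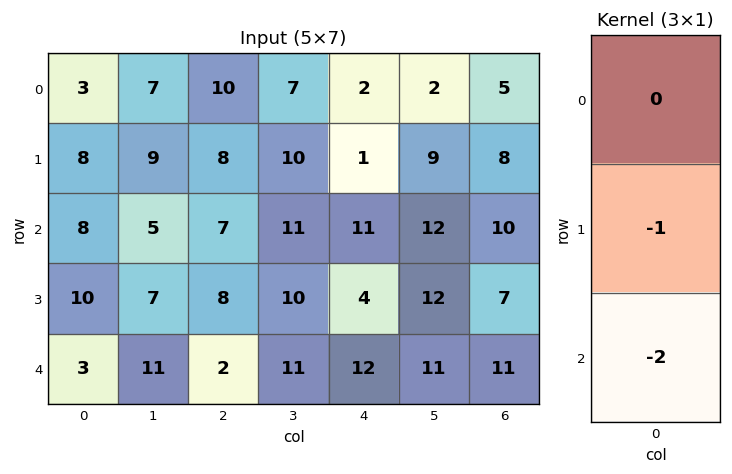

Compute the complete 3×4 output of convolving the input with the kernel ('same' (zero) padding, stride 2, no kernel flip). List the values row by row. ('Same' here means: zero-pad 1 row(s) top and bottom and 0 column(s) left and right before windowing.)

-19 -26 -4 -21
-28 -23 -19 -24
-3 -2 -12 -11

Output[0,0]: The receptive field on the zero-padded input at this output position is [0 / 3 / 8]. Elementwise product with the kernel and sum: 3·-1 + 8·-2.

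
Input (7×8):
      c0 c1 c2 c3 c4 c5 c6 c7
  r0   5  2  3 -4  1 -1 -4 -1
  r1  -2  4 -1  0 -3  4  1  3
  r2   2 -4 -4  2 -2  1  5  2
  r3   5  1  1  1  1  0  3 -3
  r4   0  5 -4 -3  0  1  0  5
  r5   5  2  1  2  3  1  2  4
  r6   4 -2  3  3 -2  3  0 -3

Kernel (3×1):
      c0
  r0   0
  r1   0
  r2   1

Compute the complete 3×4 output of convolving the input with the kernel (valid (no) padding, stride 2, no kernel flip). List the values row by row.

2 -4 -2 5
0 -4 0 0
4 3 -2 0

Output[0,0]: The receptive field on the input at this output position is [5 / -2 / 2]. Elementwise product with the kernel and sum: 2·1.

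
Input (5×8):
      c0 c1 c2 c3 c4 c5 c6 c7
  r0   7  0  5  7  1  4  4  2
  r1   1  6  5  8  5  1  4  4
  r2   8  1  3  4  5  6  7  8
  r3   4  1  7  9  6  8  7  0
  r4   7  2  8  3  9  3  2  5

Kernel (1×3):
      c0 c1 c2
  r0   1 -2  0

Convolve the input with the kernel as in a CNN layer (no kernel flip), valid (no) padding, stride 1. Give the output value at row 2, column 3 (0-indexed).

-6

The receptive field on the input at this output position is [4 5 6]. Elementwise product with the kernel and sum: 4·1 + 5·-2.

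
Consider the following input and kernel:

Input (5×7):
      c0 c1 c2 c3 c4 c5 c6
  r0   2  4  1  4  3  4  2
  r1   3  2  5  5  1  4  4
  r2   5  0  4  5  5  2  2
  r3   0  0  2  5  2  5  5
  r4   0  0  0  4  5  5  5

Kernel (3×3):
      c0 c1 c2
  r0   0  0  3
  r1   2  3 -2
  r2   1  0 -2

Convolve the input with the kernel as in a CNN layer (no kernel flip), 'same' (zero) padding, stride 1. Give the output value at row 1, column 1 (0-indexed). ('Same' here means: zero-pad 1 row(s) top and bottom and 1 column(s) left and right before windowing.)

2

The receptive field on the zero-padded input at this output position is [2 4 1 / 3 2 5 / 5 0 4]. Elementwise product with the kernel and sum: 1·3 + 3·2 + 2·3 + 5·-2 + 5·1 + 4·-2.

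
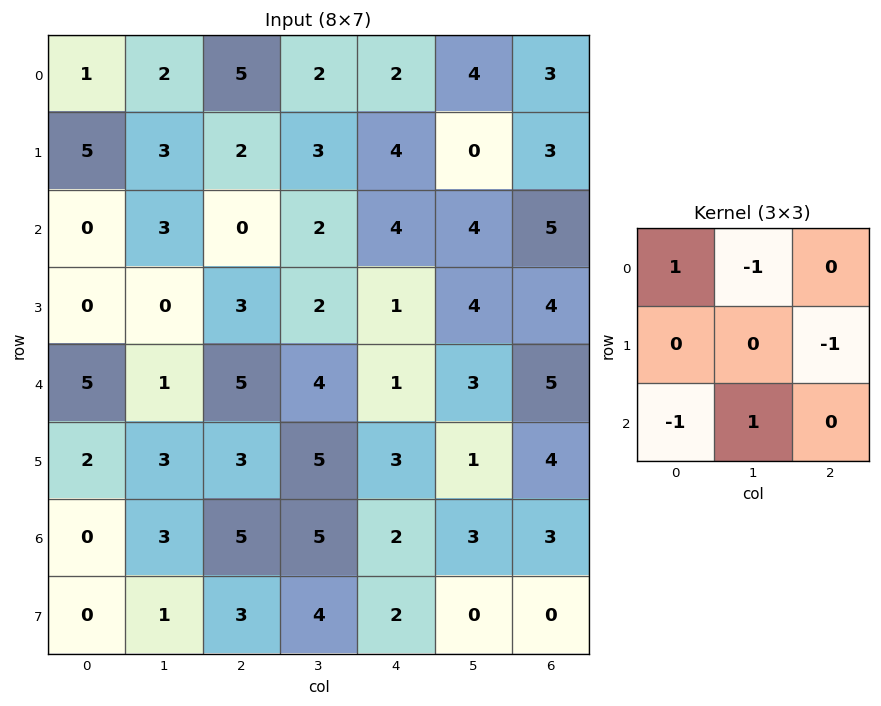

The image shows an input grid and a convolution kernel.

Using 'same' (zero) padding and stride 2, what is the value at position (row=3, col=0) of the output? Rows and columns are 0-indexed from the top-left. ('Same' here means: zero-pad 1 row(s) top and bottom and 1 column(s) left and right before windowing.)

The receptive field on the zero-padded input at this output position is [0 2 3 / 0 0 3 / 0 0 1]. Elementwise product with the kernel and sum: 0·1 + 2·-1 + 3·-1 + 0·-1 + 0·1.

-5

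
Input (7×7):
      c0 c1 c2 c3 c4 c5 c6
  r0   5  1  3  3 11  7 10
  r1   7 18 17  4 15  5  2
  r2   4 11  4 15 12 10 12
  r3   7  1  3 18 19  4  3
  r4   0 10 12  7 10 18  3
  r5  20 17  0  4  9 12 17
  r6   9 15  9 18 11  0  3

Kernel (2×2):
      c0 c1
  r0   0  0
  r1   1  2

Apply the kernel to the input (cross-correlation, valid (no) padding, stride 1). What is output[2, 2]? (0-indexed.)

The receptive field on the input at this output position is [4 15 / 3 18]. Elementwise product with the kernel and sum: 3·1 + 18·2.

39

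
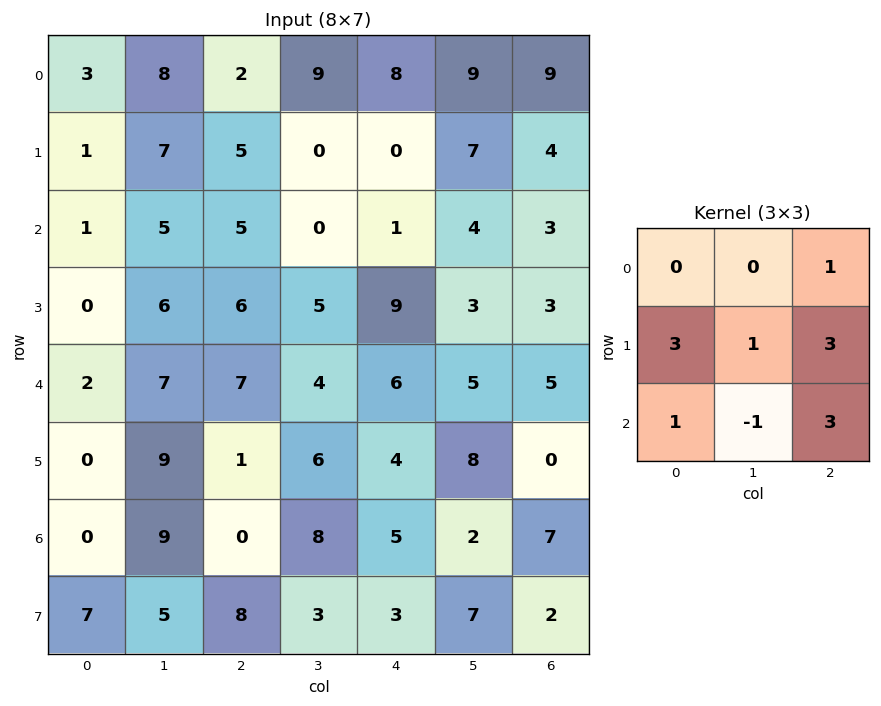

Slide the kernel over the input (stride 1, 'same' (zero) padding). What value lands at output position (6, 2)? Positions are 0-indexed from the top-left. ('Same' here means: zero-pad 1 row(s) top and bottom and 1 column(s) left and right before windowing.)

63

The receptive field on the zero-padded input at this output position is [9 1 6 / 9 0 8 / 5 8 3]. Elementwise product with the kernel and sum: 6·1 + 9·3 + 0·1 + 8·3 + 5·1 + 8·-1 + 3·3.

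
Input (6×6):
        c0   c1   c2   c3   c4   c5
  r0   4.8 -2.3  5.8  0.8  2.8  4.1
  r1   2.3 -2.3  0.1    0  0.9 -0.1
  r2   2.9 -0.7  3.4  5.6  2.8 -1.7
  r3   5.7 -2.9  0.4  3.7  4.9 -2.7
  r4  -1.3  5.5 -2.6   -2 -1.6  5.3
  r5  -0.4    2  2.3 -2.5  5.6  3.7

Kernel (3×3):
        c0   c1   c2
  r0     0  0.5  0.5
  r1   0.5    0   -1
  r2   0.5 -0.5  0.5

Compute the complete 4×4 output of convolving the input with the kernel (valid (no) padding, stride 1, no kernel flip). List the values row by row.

Output[0,0]: The receptive field on the input at this output position is [4.8 -2.3 5.8 / 2.3 -2.3 0.1 / 2.9 -0.7 3.4]. Elementwise product with the kernel and sum: -2.3·0.5 + 5.8·0.5 + 2.3·0.5 + 0.1·-1 + 2.9·0.5 + -0.7·-0.5 + 3.4·0.5.

6.3 2.9 1.25 4.1
1.45 -5.7 0.15 2.95
-0.9 2.4 -1.6 7.55
0.65 5.4 9.8 -7.4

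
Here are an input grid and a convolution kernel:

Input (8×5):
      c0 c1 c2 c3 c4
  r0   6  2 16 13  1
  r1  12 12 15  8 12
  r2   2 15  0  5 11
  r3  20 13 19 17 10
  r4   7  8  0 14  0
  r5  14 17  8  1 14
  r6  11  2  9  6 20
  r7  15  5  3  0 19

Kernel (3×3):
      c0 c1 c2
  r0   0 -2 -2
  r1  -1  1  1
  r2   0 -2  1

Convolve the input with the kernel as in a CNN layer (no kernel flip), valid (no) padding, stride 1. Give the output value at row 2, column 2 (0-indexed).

-52

The receptive field on the input at this output position is [0 5 11 / 19 17 10 / 0 14 0]. Elementwise product with the kernel and sum: 5·-2 + 11·-2 + 19·-1 + 17·1 + 10·1 + 14·-2 + 0·1.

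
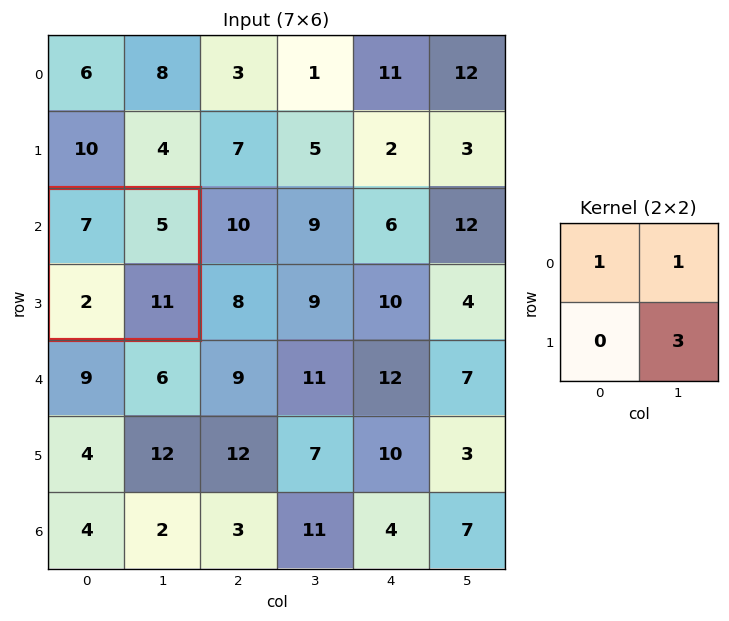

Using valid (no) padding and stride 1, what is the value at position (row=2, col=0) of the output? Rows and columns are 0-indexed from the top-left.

45

The receptive field on the input at this output position is [7 5 / 2 11]. Elementwise product with the kernel and sum: 7·1 + 5·1 + 11·3.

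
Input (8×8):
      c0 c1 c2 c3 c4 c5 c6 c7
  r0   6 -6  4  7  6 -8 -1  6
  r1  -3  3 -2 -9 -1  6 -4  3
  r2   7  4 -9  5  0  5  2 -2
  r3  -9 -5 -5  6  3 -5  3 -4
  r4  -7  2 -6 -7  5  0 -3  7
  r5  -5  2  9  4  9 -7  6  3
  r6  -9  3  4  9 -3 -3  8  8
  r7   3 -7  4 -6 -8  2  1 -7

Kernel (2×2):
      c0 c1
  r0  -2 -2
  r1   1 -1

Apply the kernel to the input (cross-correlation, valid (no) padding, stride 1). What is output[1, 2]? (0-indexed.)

The receptive field on the input at this output position is [-2 -9 / -9 5]. Elementwise product with the kernel and sum: -2·-2 + -9·-2 + -9·1 + 5·-1.

8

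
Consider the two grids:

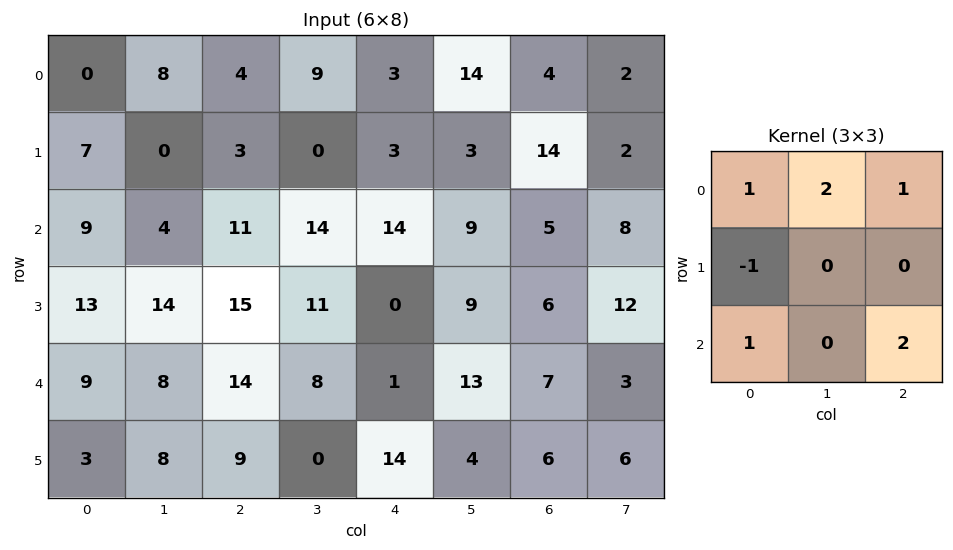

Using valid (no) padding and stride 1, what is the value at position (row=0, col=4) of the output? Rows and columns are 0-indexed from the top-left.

56

The receptive field on the input at this output position is [3 14 4 / 3 3 14 / 14 9 5]. Elementwise product with the kernel and sum: 3·1 + 14·2 + 4·1 + 3·-1 + 14·1 + 5·2.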